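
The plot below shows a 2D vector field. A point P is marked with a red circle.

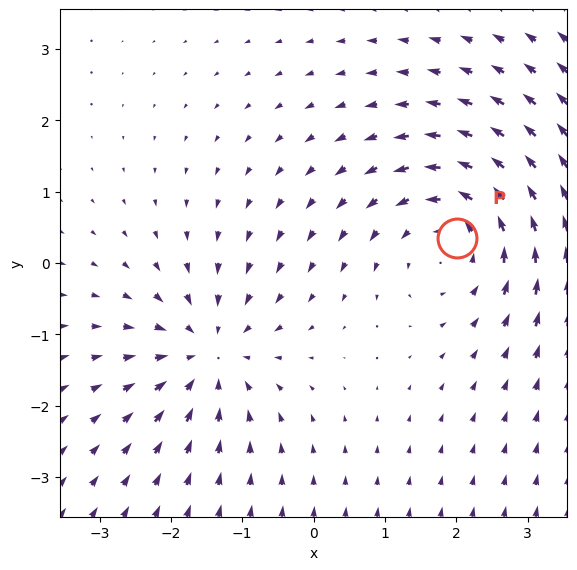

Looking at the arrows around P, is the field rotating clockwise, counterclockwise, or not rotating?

Near P at (2.0, 0.3) the arrows circulate counterclockwise. The curl (z-component) there is about +3; positive curl means counterclockwise rotation.

counterclockwise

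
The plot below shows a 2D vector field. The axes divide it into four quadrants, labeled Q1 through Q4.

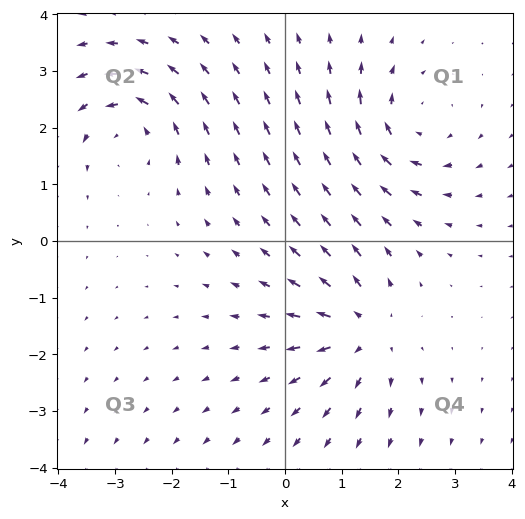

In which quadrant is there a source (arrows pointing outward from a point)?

The source sits at approximately (1.3, -1.6), which lies in quadrant Q4. The divergence there is about +4, positive as expected for a source.

Q4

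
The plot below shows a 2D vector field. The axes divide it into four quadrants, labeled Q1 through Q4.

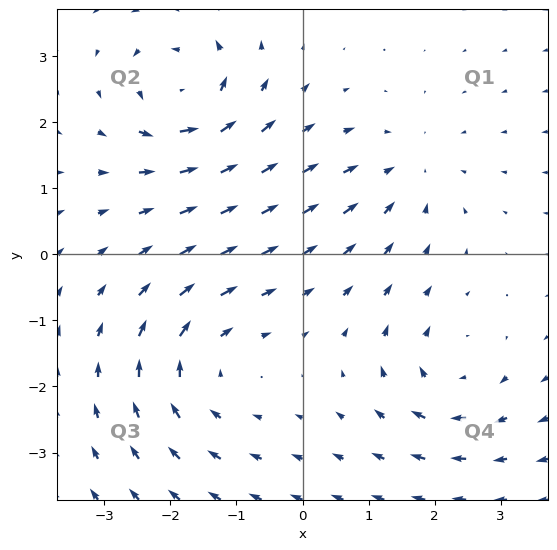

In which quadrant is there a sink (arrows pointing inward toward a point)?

Q1

The sink sits at approximately (1.6, 1.2), which lies in quadrant Q1. The divergence there is about -3, negative as expected for a sink.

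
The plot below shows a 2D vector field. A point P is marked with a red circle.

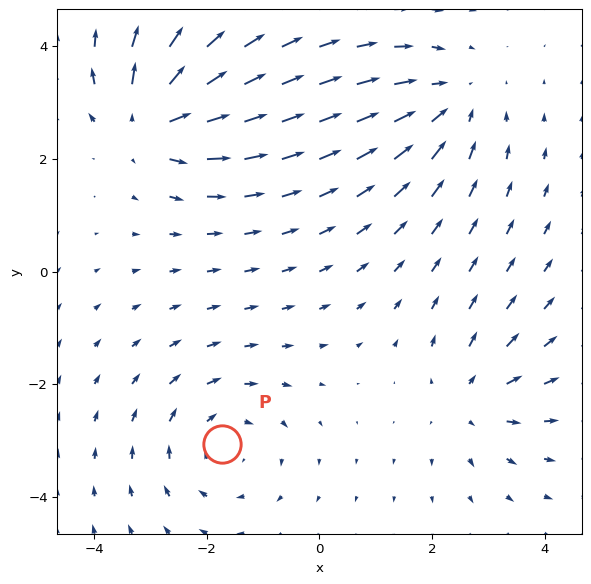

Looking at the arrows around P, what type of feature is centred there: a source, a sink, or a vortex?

At P (-1.7, -3.1) the arrows circulate clockwise. Divergence ≈0, curl about -3 — near-zero divergence with nonzero curl is a vortex.

vortex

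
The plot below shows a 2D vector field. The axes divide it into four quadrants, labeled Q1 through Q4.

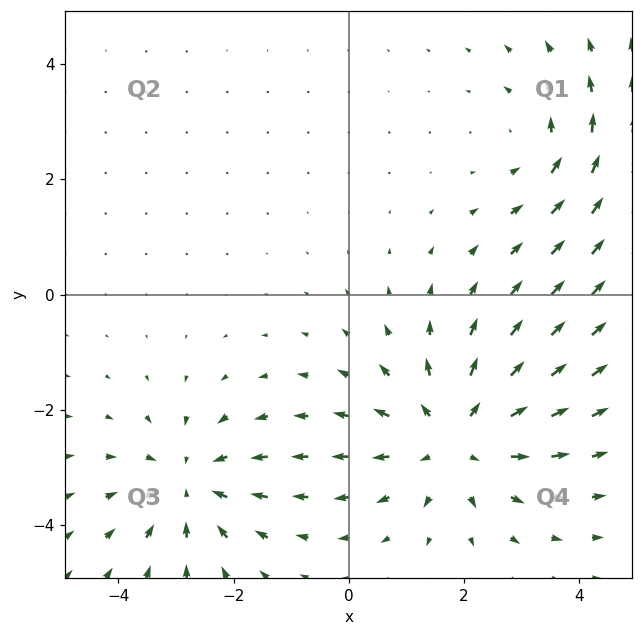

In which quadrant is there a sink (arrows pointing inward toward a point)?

The sink sits at approximately (-2.8, -3.3), which lies in quadrant Q3. The divergence there is about -3, negative as expected for a sink.

Q3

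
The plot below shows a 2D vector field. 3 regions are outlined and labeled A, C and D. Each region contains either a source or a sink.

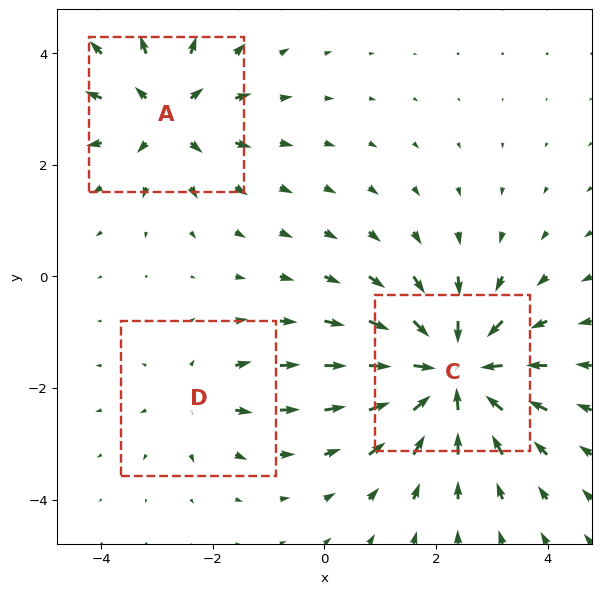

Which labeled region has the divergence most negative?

Divergence at each region's feature centre — A: about +4, C: about -6, D: about +2. Region C is most negative.

C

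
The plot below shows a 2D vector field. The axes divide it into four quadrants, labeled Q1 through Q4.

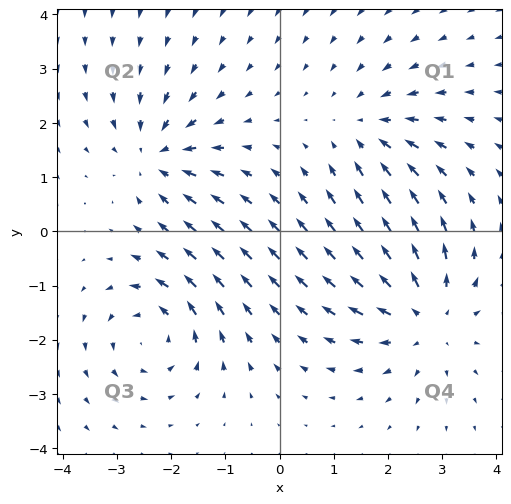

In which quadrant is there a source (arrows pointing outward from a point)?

The source sits at approximately (2.7, -1.6), which lies in quadrant Q4. The divergence there is about +4, positive as expected for a source.

Q4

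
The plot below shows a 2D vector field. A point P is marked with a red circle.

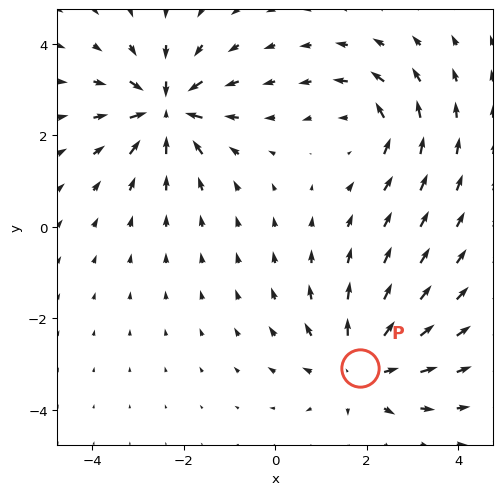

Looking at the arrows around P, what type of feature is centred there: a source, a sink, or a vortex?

At P (1.9, -3.1) the arrows spread outward. Divergence about +4, curl ≈0 — positive divergence with near-zero curl is a source.

source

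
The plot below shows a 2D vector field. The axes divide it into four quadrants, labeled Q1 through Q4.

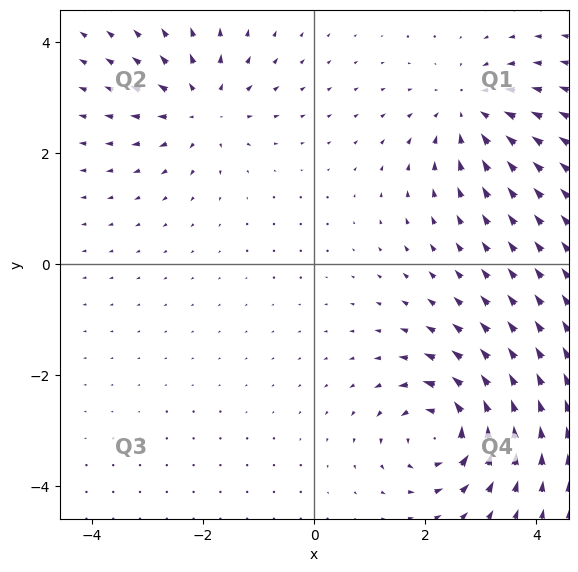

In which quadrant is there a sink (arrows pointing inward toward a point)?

Q1

The sink sits at approximately (2.8, 2.7), which lies in quadrant Q1. The divergence there is about -4, negative as expected for a sink.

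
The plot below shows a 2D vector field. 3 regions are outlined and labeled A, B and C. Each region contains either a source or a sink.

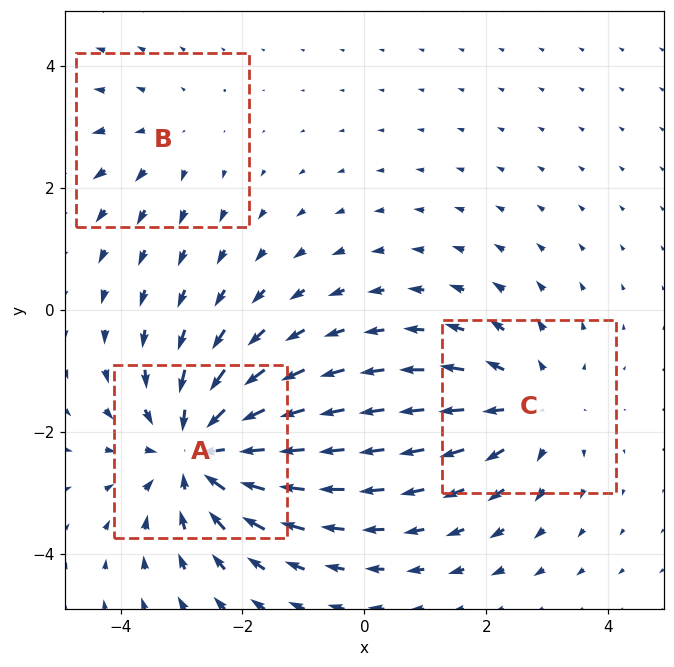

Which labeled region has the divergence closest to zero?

Divergence at each region's feature centre — A: about -4, B: about +2, C: about +3. Region B is closest to zero.

B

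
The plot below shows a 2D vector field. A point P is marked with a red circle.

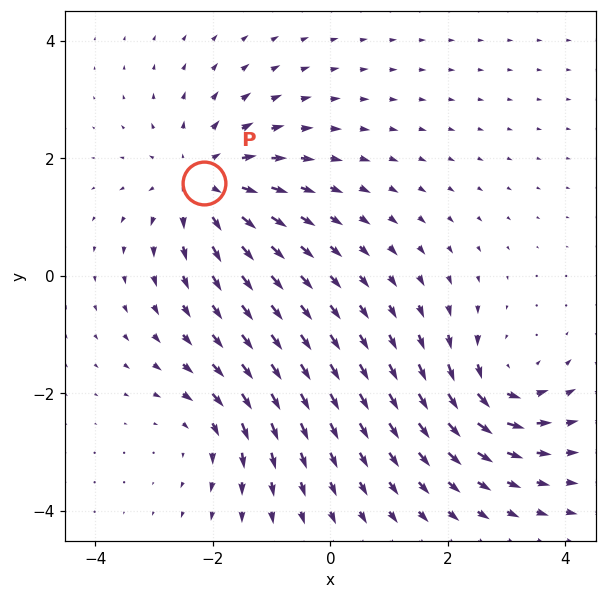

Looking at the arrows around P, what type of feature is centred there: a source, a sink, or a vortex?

At P (-2.2, 1.6) the arrows spread outward. Divergence about +4, curl ≈0 — positive divergence with near-zero curl is a source.

source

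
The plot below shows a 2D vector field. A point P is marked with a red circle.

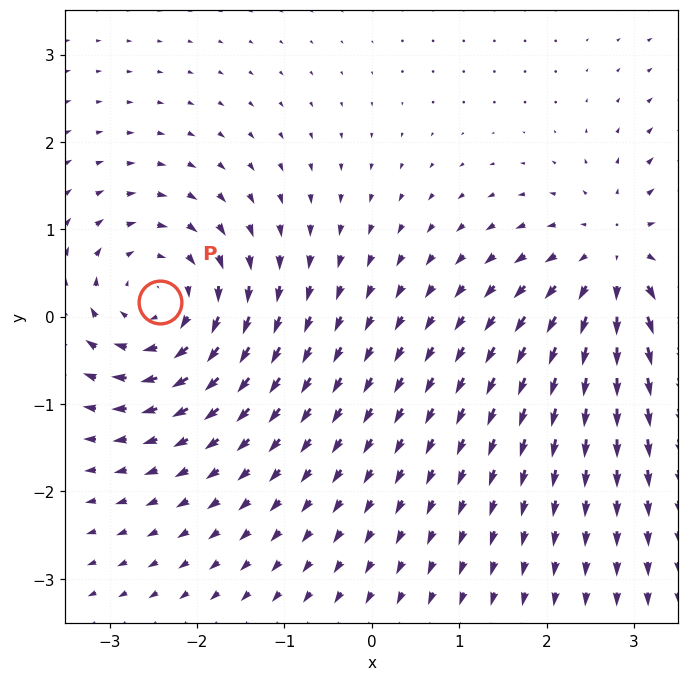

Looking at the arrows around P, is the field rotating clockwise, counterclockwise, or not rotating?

Near P at (-2.4, 0.2) the arrows circulate clockwise. The curl (z-component) there is about -5; negative curl means clockwise rotation.

clockwise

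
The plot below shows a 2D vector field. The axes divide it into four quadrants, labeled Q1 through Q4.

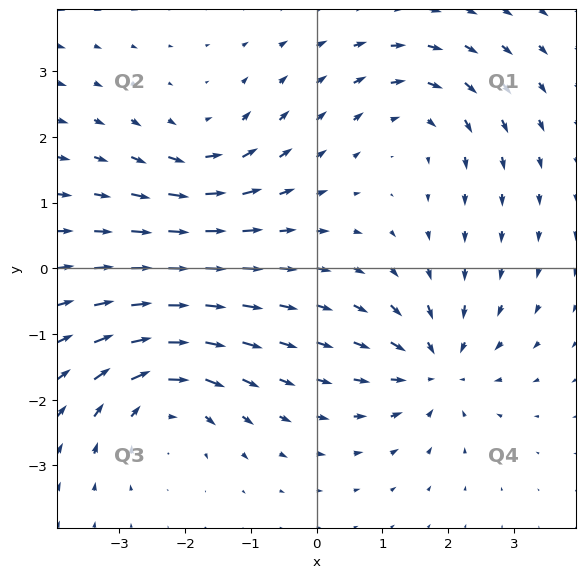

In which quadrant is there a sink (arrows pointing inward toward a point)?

The sink sits at approximately (1.8, -1.5), which lies in quadrant Q4. The divergence there is about -6, negative as expected for a sink.

Q4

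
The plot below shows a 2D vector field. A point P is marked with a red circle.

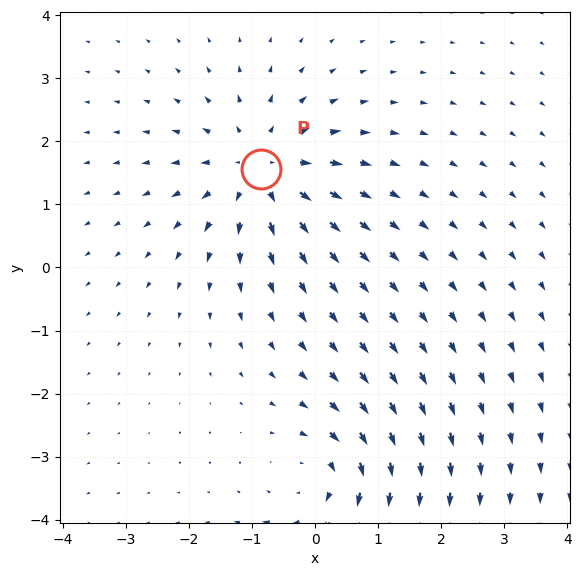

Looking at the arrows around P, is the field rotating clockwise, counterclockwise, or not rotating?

not rotating

Near P at (-0.9, 1.6) the arrows show no circulation. The curl there is ≈0.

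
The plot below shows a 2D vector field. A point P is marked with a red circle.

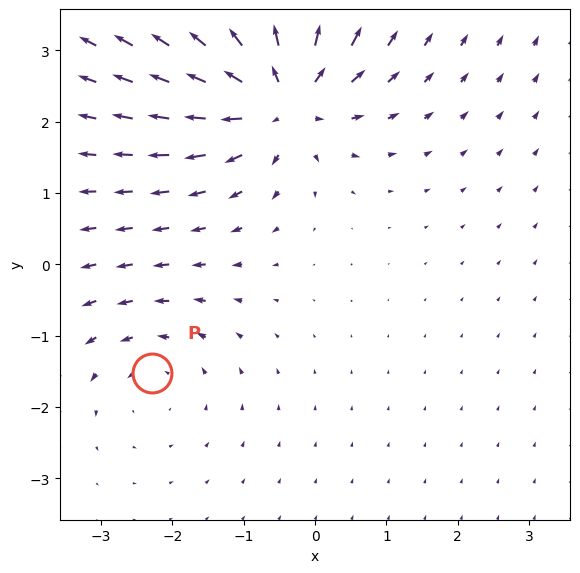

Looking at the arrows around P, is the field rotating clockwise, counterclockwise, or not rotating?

Near P at (-2.3, -1.5) the arrows circulate counterclockwise. The curl (z-component) there is about +2; positive curl means counterclockwise rotation.

counterclockwise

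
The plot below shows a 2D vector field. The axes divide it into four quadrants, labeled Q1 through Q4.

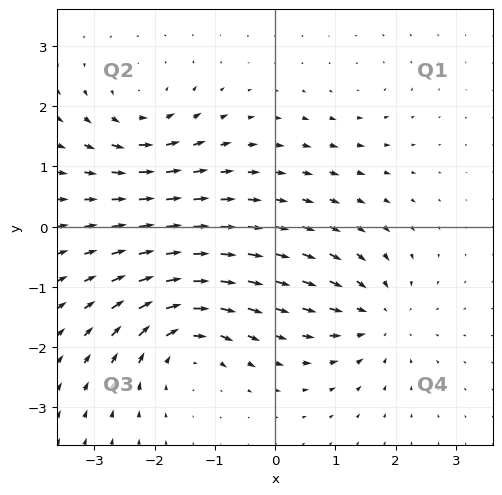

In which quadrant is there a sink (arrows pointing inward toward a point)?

The sink sits at approximately (1.7, -1.5), which lies in quadrant Q4. The divergence there is about -5, negative as expected for a sink.

Q4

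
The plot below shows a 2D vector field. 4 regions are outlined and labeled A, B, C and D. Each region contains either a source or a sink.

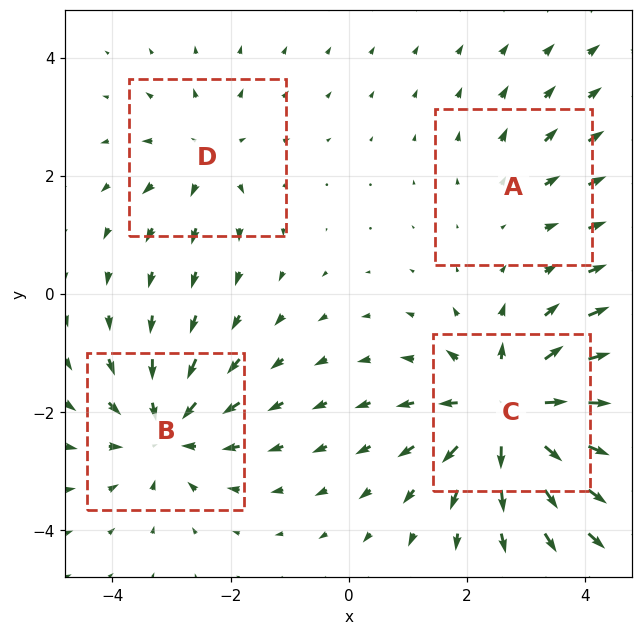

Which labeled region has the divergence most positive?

C

Divergence at each region's feature centre — A: about +2, B: about -5, C: about +8, D: about +4. Region C is most positive.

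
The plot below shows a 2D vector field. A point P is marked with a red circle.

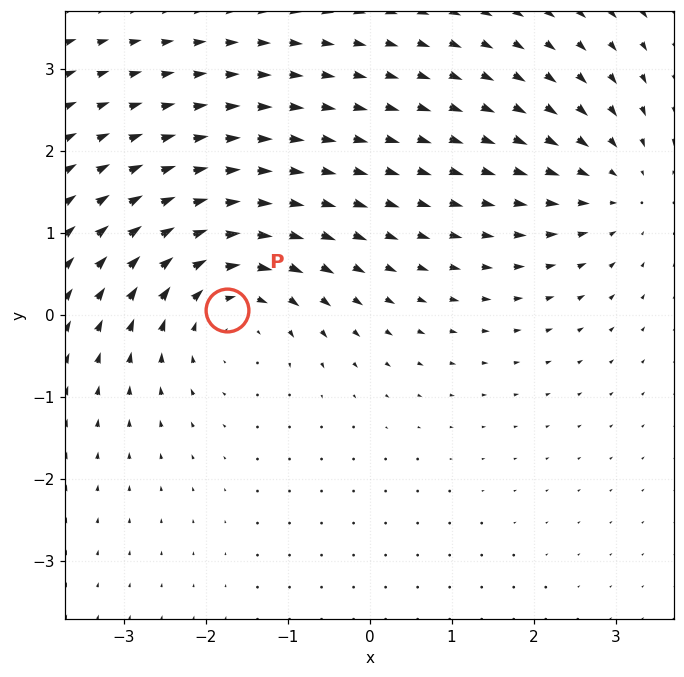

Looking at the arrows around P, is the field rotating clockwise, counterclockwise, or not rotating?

clockwise

Near P at (-1.7, 0.1) the arrows circulate clockwise. The curl (z-component) there is about -4; negative curl means clockwise rotation.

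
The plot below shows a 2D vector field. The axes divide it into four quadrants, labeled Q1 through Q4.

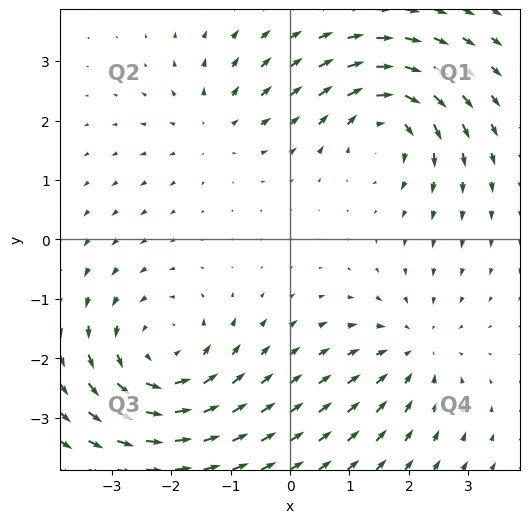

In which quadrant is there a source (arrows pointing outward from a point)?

Q2

The source sits at approximately (-1.3, 1.9), which lies in quadrant Q2. The divergence there is about +3, positive as expected for a source.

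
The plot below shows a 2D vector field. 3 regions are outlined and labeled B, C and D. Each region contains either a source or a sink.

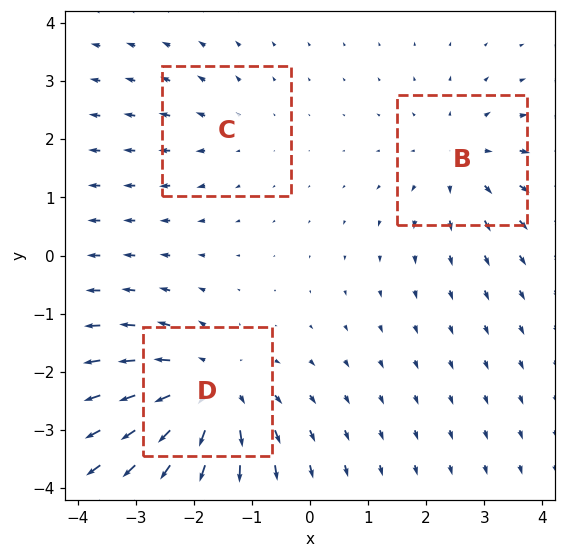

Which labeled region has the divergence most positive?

D

Divergence at each region's feature centre — B: about +3, C: about +2, D: about +5. Region D is most positive.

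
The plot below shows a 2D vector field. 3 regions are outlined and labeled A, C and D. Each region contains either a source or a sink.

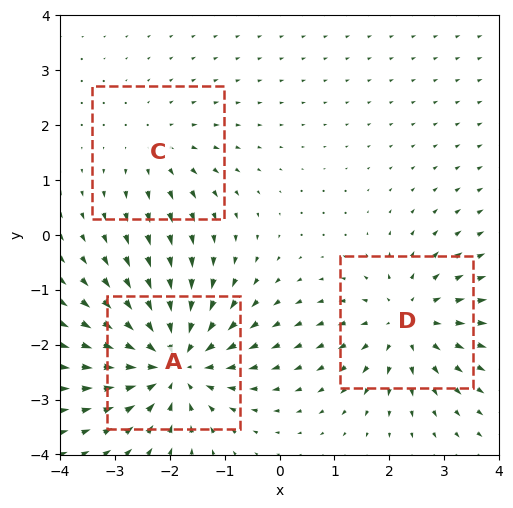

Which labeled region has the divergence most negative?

A

Divergence at each region's feature centre — A: about -5, C: about +2, D: about +3. Region A is most negative.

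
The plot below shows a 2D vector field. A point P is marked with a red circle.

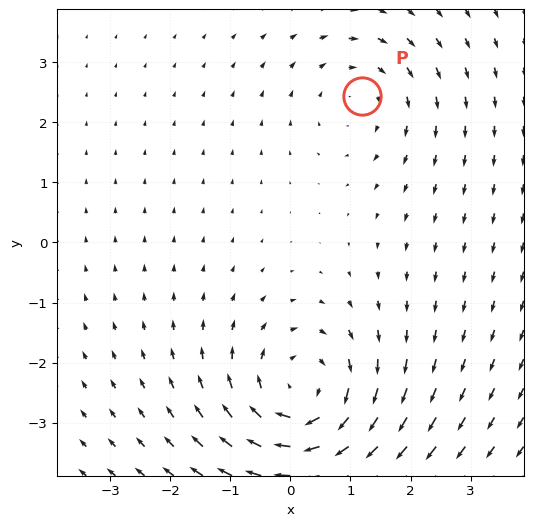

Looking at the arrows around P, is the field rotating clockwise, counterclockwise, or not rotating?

Near P at (1.2, 2.4) the arrows circulate clockwise. The curl (z-component) there is about -2; negative curl means clockwise rotation.

clockwise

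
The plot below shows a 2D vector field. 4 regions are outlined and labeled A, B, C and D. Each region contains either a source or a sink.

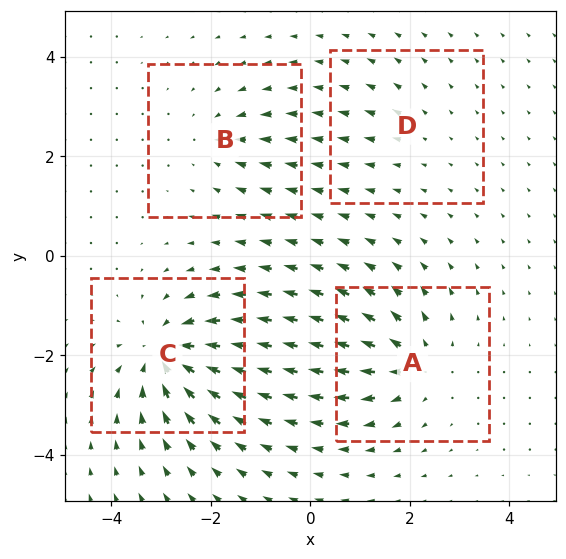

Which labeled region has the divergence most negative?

C

Divergence at each region's feature centre — A: about +5, B: about -3, C: about -7, D: about +2. Region C is most negative.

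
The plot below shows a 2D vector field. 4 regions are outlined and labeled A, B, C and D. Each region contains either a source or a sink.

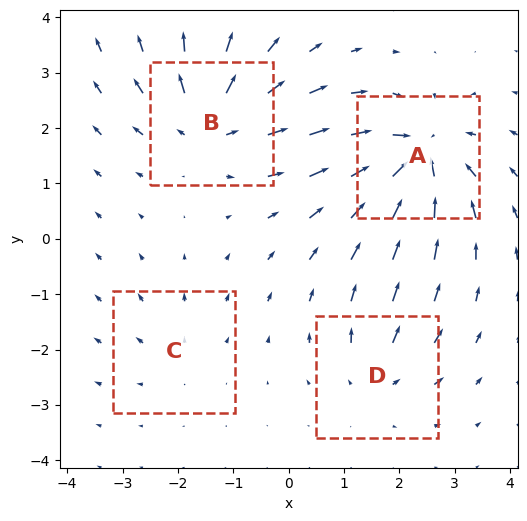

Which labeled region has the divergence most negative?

A

Divergence at each region's feature centre — A: about -8, B: about +7, C: about +2, D: about +4. Region A is most negative.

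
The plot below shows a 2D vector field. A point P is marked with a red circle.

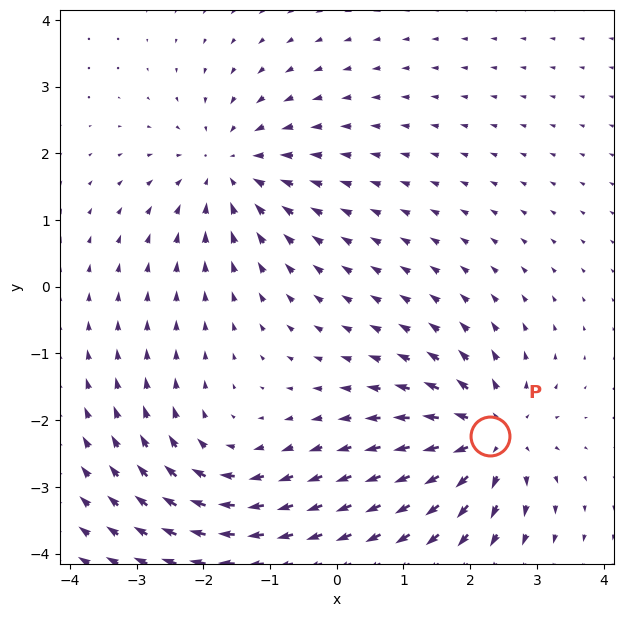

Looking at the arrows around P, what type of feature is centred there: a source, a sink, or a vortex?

source

At P (2.3, -2.2) the arrows spread outward. Divergence about +4, curl ≈0 — positive divergence with near-zero curl is a source.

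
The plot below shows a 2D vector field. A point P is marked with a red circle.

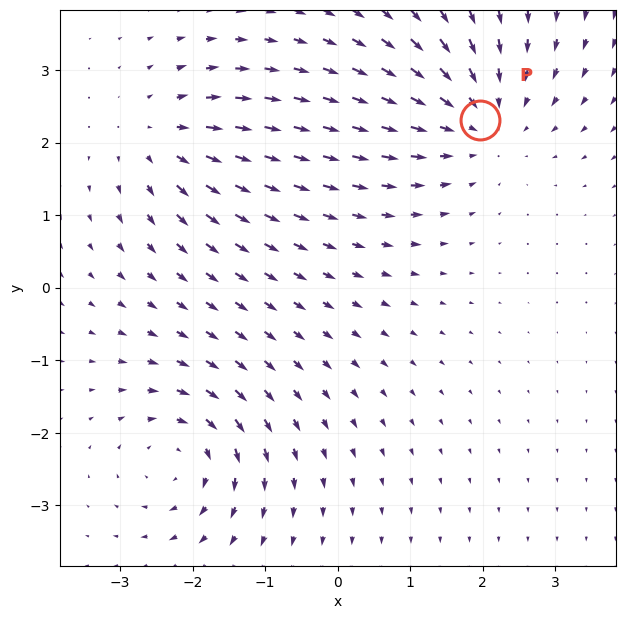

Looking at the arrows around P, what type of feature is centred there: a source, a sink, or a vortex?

sink

At P (2.0, 2.3) the arrows converge inward. Divergence about -4, curl ≈0 — negative divergence with near-zero curl is a sink.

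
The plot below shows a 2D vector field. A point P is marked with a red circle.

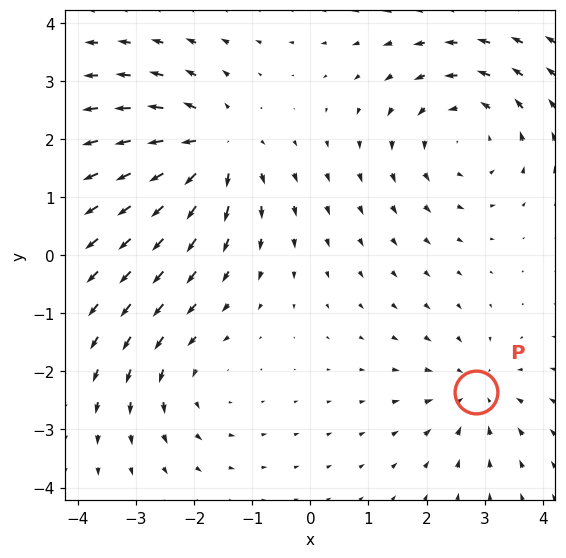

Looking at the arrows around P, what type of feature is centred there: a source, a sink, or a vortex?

sink

At P (2.8, -2.4) the arrows converge inward. Divergence about -3, curl ≈0 — negative divergence with near-zero curl is a sink.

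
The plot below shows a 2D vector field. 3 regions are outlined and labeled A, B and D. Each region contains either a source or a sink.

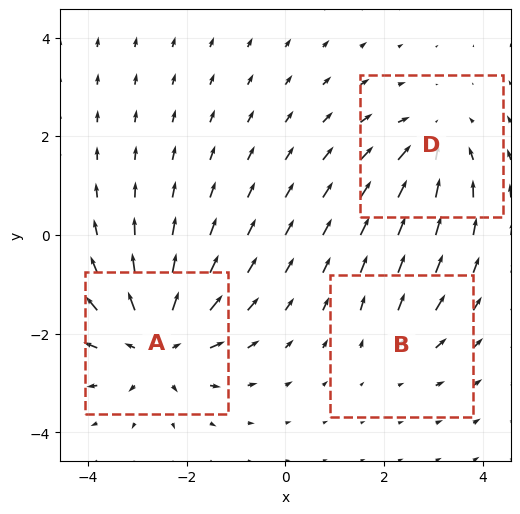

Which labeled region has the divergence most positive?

A

Divergence at each region's feature centre — A: about +4, B: about +2, D: about -3. Region A is most positive.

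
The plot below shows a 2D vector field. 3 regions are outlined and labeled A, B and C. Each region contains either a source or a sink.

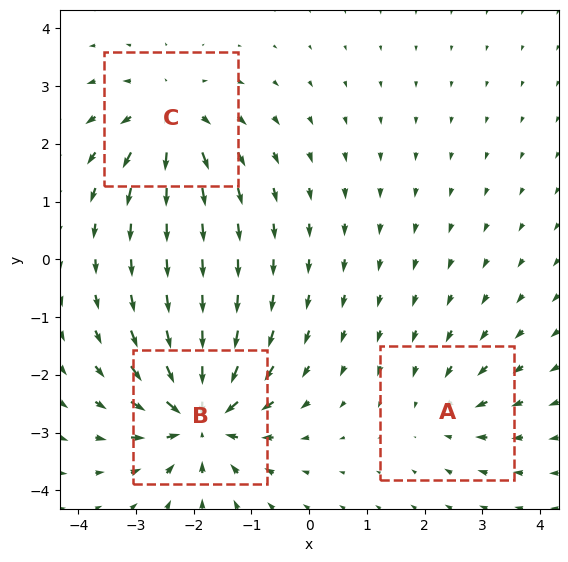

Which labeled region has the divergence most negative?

B

Divergence at each region's feature centre — A: about -2, B: about -6, C: about +4. Region B is most negative.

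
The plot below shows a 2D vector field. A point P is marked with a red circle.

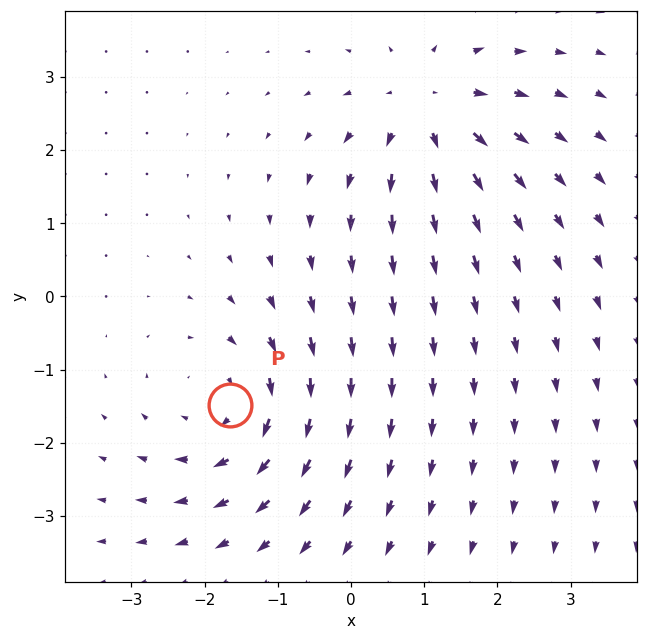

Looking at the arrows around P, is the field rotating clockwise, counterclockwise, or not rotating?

clockwise

Near P at (-1.7, -1.5) the arrows circulate clockwise. The curl (z-component) there is about -4; negative curl means clockwise rotation.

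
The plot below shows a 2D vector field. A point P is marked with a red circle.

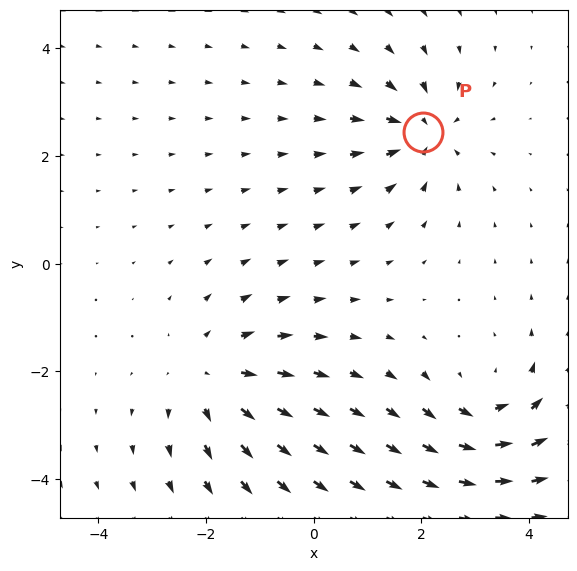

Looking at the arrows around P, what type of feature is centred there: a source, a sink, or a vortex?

At P (2.0, 2.4) the arrows converge inward. Divergence about -5, curl ≈0 — negative divergence with near-zero curl is a sink.

sink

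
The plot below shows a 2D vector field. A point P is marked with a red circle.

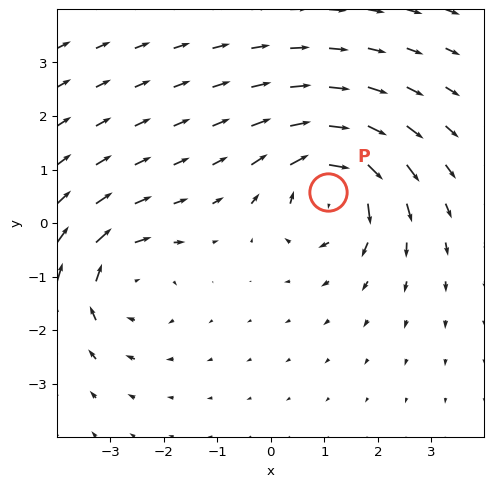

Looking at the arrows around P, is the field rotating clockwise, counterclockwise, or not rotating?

clockwise

Near P at (1.1, 0.6) the arrows circulate clockwise. The curl (z-component) there is about -6; negative curl means clockwise rotation.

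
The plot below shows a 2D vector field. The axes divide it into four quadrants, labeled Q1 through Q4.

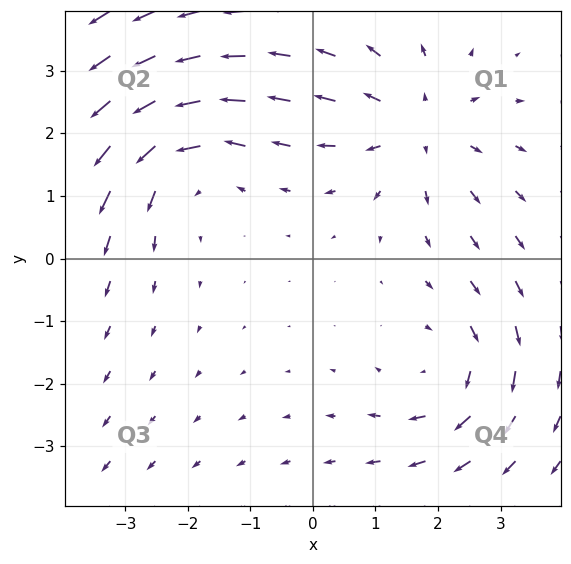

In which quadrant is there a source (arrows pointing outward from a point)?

Q1

The source sits at approximately (1.7, 2.1), which lies in quadrant Q1. The divergence there is about +3, positive as expected for a source.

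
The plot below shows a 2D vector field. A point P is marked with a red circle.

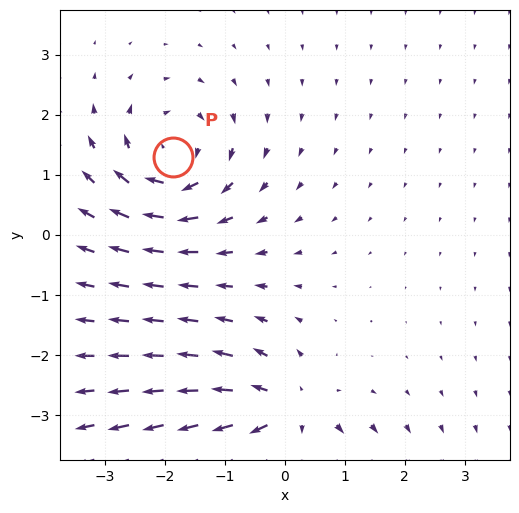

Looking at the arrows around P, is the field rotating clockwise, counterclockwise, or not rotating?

clockwise

Near P at (-1.9, 1.3) the arrows circulate clockwise. The curl (z-component) there is about -4; negative curl means clockwise rotation.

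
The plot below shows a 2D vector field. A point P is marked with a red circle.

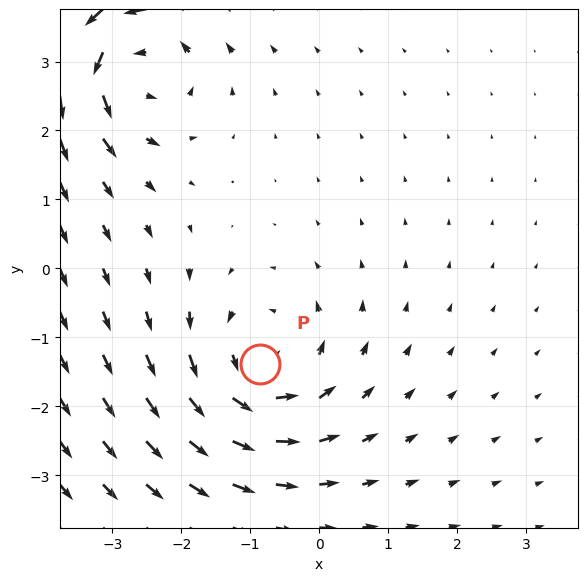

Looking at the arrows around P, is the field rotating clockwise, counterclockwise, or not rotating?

Near P at (-0.9, -1.4) the arrows circulate counterclockwise. The curl (z-component) there is about +5; positive curl means counterclockwise rotation.

counterclockwise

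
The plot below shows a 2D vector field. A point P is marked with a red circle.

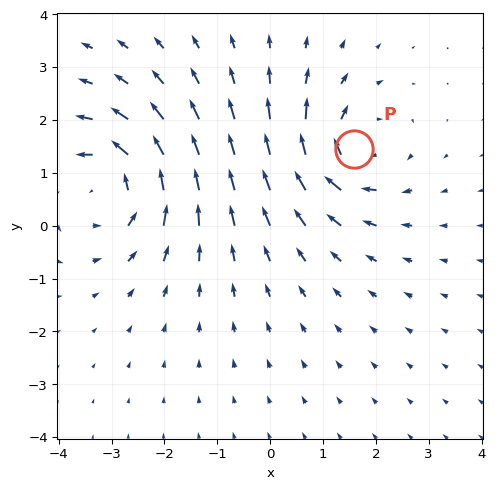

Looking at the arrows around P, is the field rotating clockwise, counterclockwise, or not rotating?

clockwise

Near P at (1.6, 1.4) the arrows circulate clockwise. The curl (z-component) there is about -5; negative curl means clockwise rotation.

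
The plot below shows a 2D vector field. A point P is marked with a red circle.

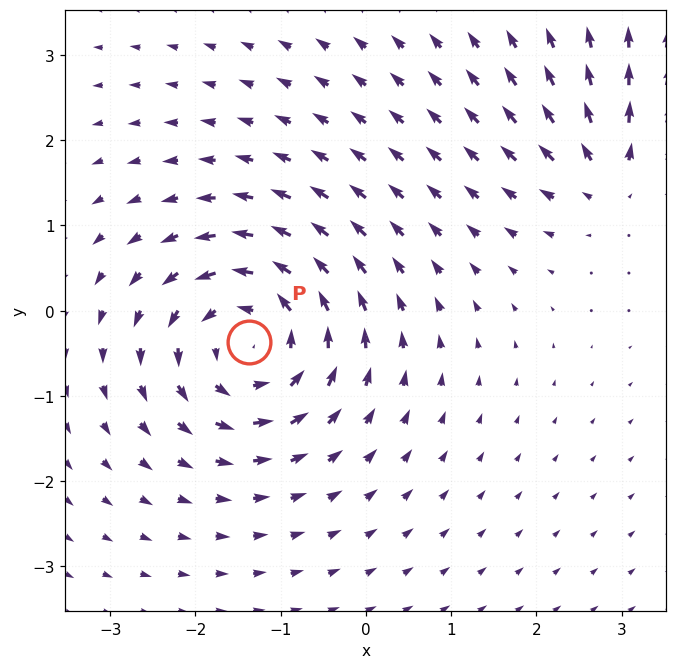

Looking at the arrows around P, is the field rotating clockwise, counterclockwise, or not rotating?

counterclockwise

Near P at (-1.4, -0.4) the arrows circulate counterclockwise. The curl (z-component) there is about +5; positive curl means counterclockwise rotation.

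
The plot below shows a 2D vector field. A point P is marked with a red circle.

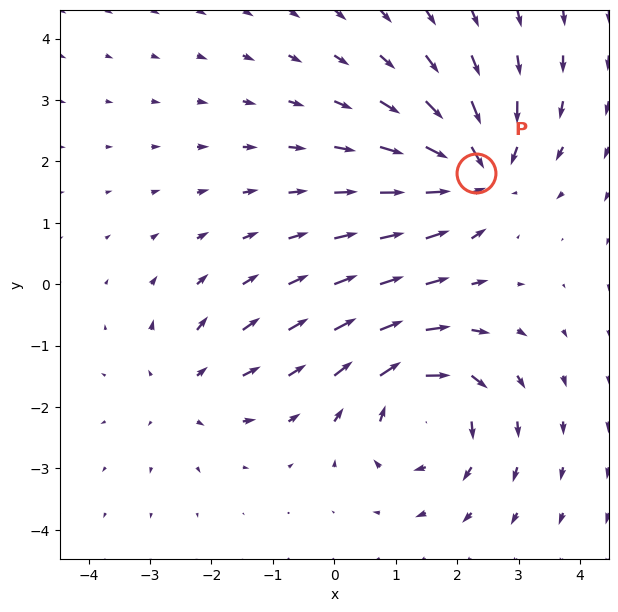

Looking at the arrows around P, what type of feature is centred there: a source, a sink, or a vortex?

sink

At P (2.3, 1.8) the arrows converge inward. Divergence about -6, curl ≈0 — negative divergence with near-zero curl is a sink.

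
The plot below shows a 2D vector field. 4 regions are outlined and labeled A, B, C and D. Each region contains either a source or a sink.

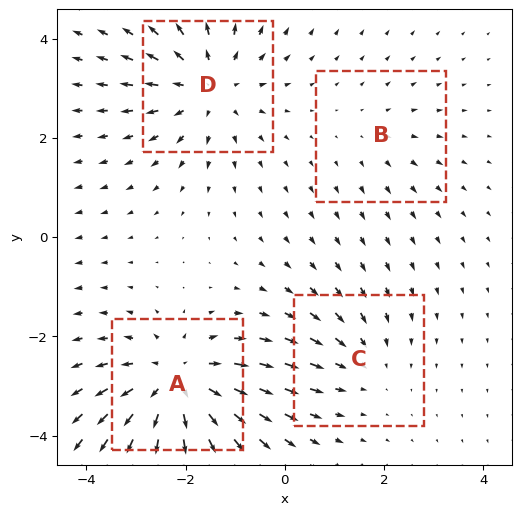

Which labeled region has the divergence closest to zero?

Divergence at each region's feature centre — A: about +6, B: about +2, C: about -3, D: about +5. Region B is closest to zero.

B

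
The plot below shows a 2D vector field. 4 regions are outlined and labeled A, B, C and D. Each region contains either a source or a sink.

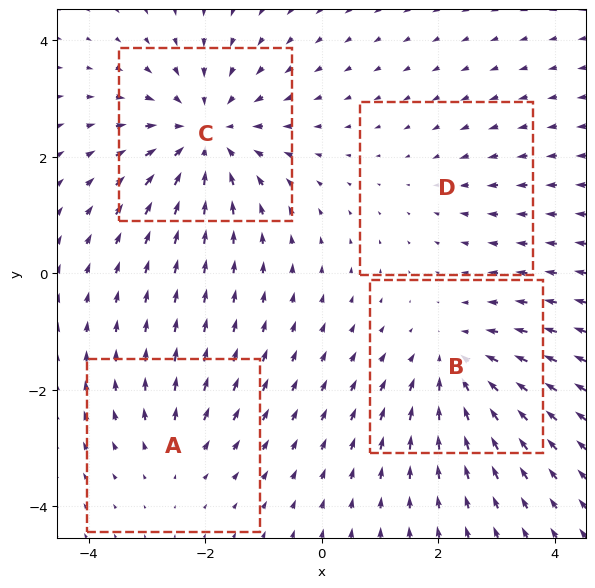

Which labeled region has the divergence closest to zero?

Divergence at each region's feature centre — A: about +3, B: about -5, C: about -6, D: about -2. Region D is closest to zero.

D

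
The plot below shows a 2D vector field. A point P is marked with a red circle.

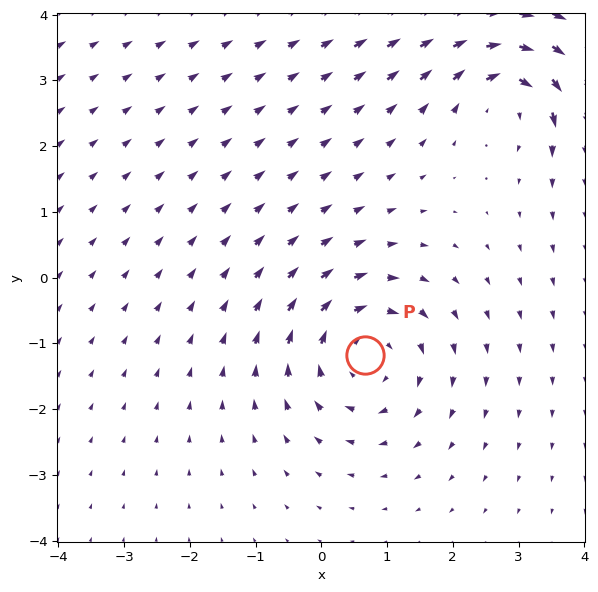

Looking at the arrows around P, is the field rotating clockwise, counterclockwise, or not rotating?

clockwise

Near P at (0.7, -1.2) the arrows circulate clockwise. The curl (z-component) there is about -4; negative curl means clockwise rotation.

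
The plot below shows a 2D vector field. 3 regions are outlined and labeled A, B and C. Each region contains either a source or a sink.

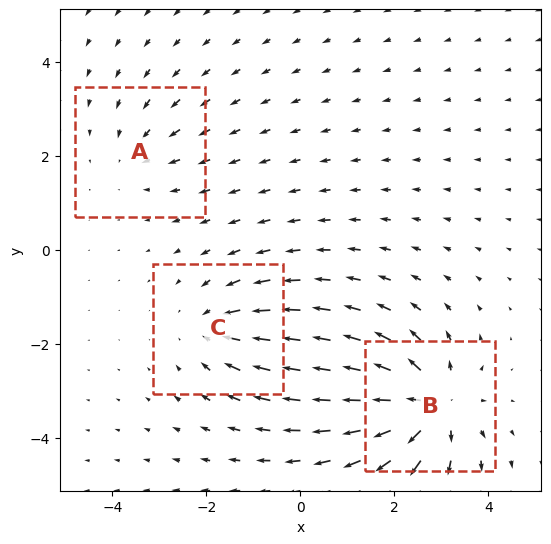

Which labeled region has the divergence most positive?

B

Divergence at each region's feature centre — A: about -2, B: about +5, C: about -3. Region B is most positive.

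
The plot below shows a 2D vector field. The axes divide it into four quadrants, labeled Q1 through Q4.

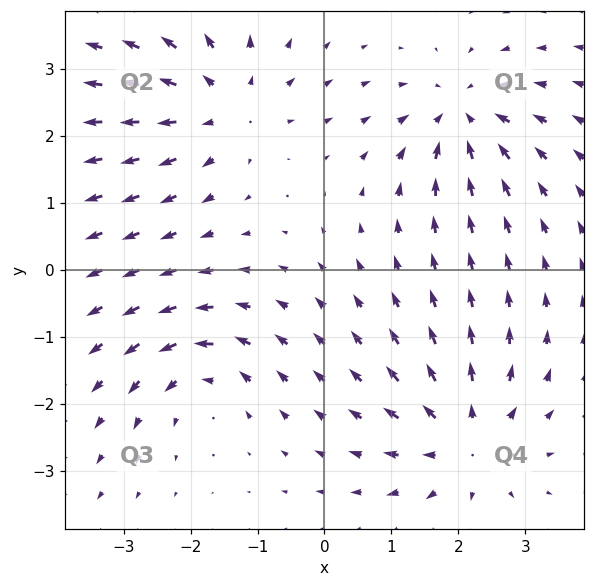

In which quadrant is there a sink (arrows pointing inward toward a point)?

Q1

The sink sits at approximately (2.1, 2.3), which lies in quadrant Q1. The divergence there is about -5, negative as expected for a sink.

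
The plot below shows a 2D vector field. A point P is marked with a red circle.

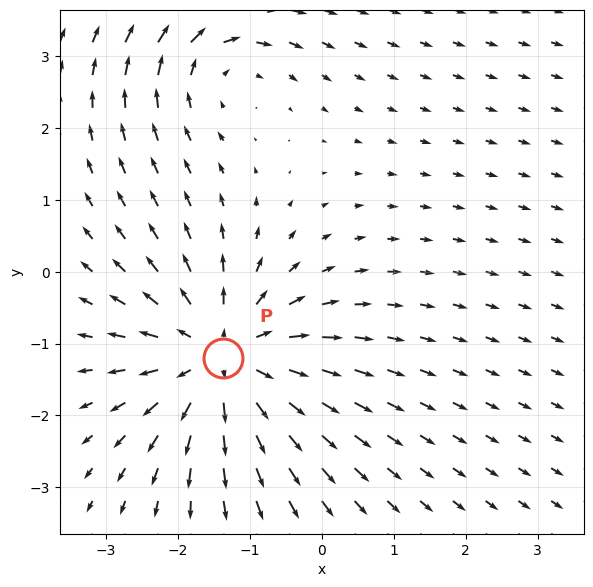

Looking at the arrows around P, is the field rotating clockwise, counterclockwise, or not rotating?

not rotating

Near P at (-1.4, -1.2) the arrows show no circulation. The curl there is ≈0.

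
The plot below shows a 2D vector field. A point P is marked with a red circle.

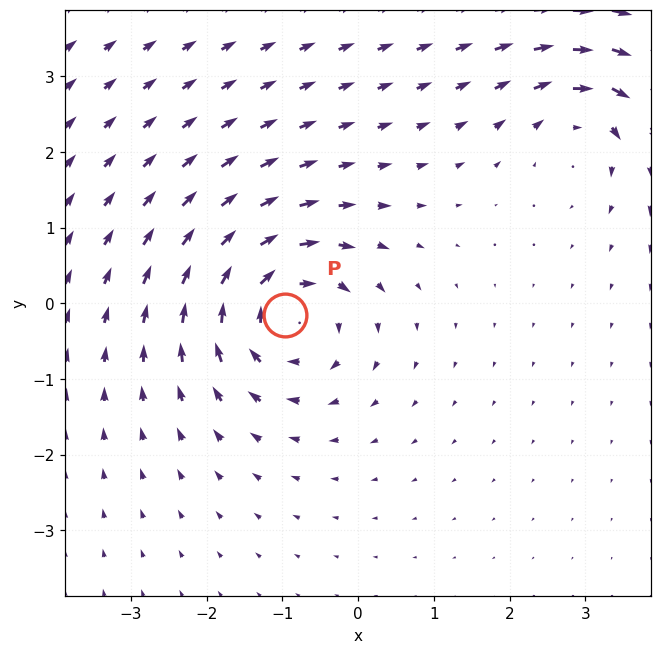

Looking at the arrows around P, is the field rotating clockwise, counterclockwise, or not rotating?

Near P at (-1.0, -0.2) the arrows circulate clockwise. The curl (z-component) there is about -4; negative curl means clockwise rotation.

clockwise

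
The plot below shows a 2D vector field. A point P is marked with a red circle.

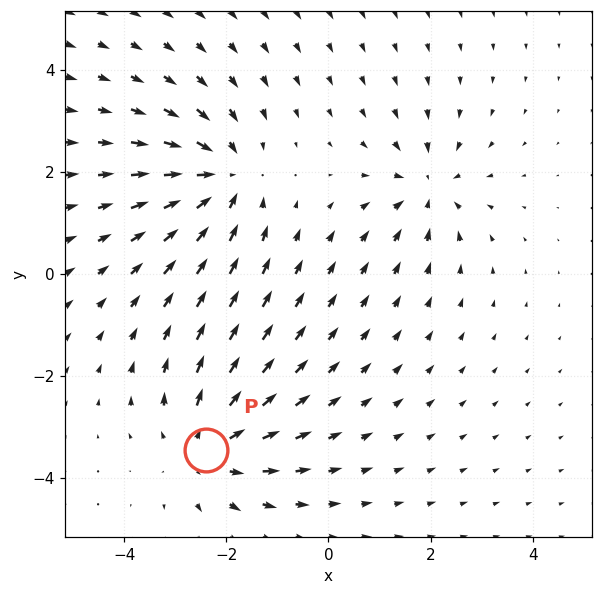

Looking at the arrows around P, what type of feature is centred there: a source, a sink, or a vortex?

source

At P (-2.4, -3.4) the arrows spread outward. Divergence about +4, curl ≈0 — positive divergence with near-zero curl is a source.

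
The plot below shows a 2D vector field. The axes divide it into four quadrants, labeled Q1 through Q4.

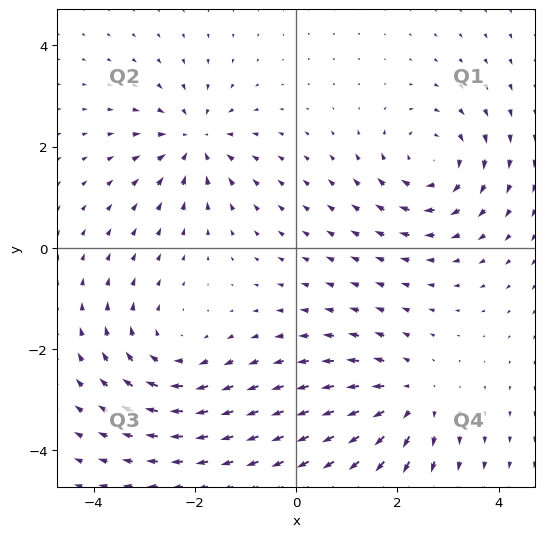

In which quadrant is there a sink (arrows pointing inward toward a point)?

The sink sits at approximately (-2.0, 2.1), which lies in quadrant Q2. The divergence there is about -4, negative as expected for a sink.

Q2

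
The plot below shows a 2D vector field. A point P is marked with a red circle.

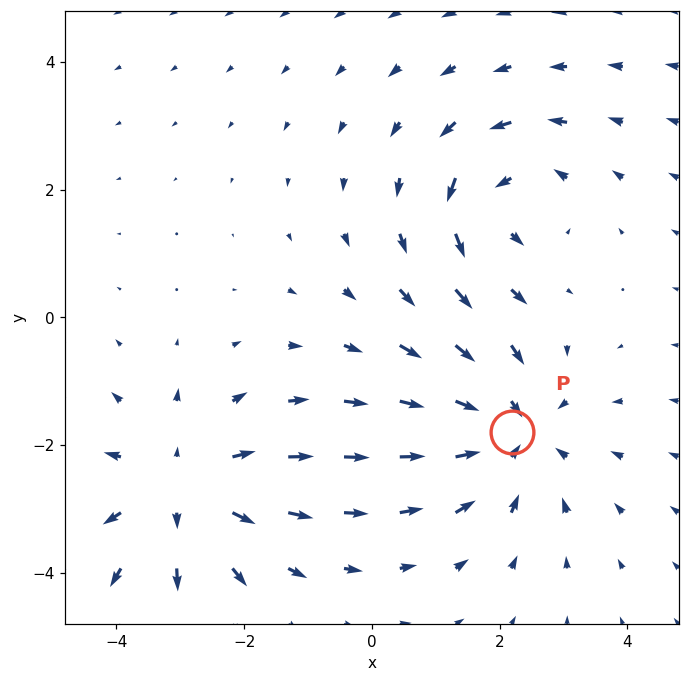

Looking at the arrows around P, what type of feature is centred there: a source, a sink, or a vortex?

At P (2.2, -1.8) the arrows converge inward. Divergence about -3, curl ≈0 — negative divergence with near-zero curl is a sink.

sink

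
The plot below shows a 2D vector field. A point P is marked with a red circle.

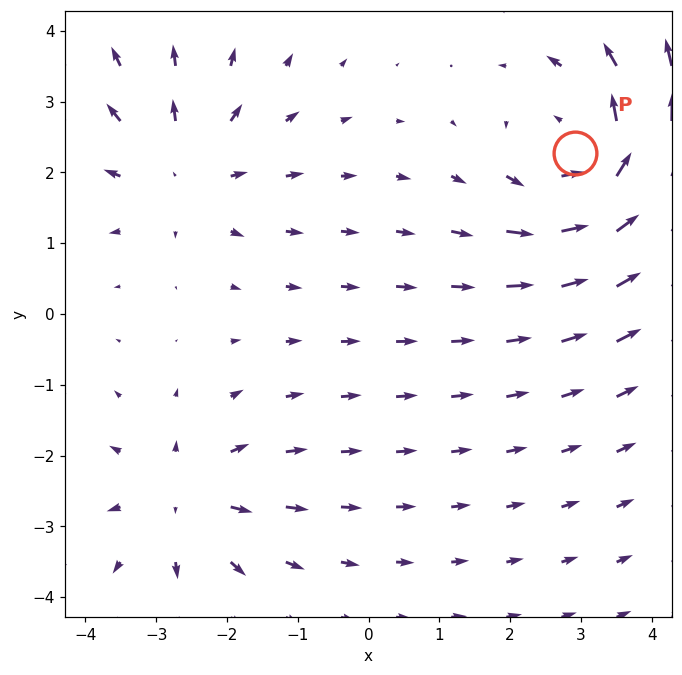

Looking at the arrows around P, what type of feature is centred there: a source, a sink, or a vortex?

vortex

At P (2.9, 2.3) the arrows circulate counterclockwise. Divergence ≈0, curl about +4 — near-zero divergence with nonzero curl is a vortex.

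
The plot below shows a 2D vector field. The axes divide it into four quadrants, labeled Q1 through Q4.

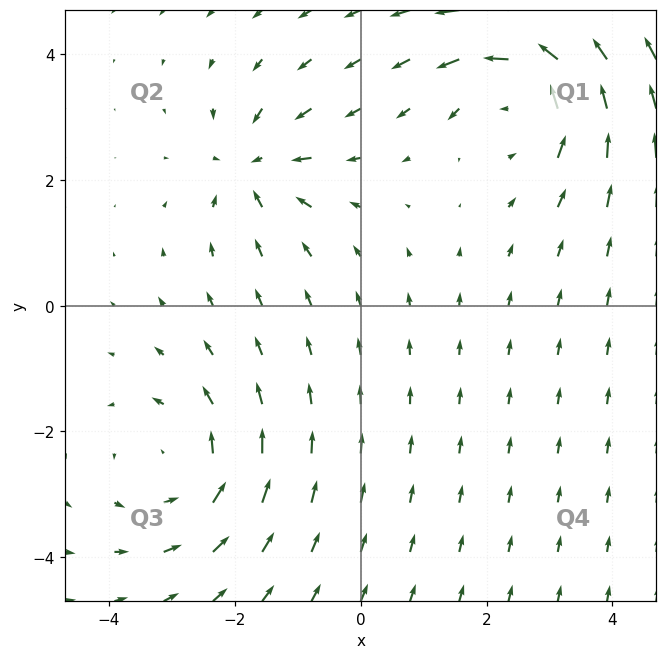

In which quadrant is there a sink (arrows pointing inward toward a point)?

The sink sits at approximately (-1.7, 2.2), which lies in quadrant Q2. The divergence there is about -4, negative as expected for a sink.

Q2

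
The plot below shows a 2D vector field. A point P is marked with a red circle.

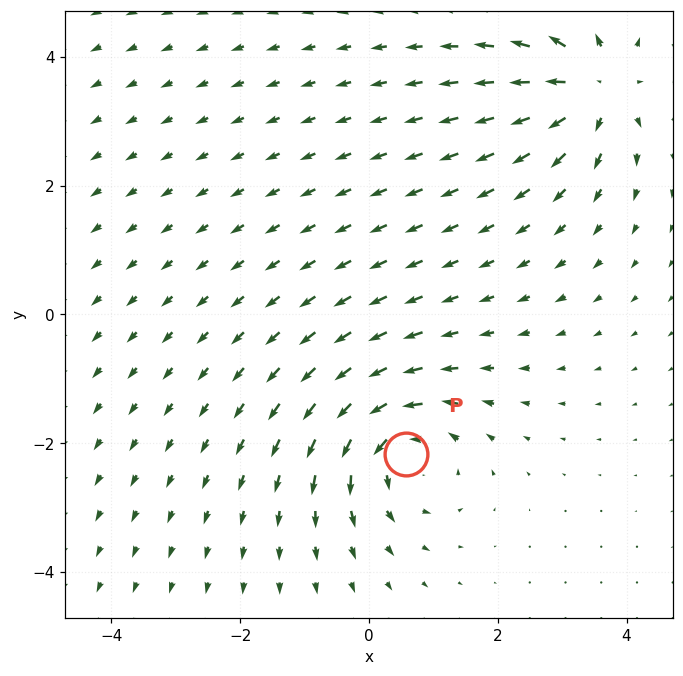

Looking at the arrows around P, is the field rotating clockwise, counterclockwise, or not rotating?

counterclockwise

Near P at (0.6, -2.2) the arrows circulate counterclockwise. The curl (z-component) there is about +5; positive curl means counterclockwise rotation.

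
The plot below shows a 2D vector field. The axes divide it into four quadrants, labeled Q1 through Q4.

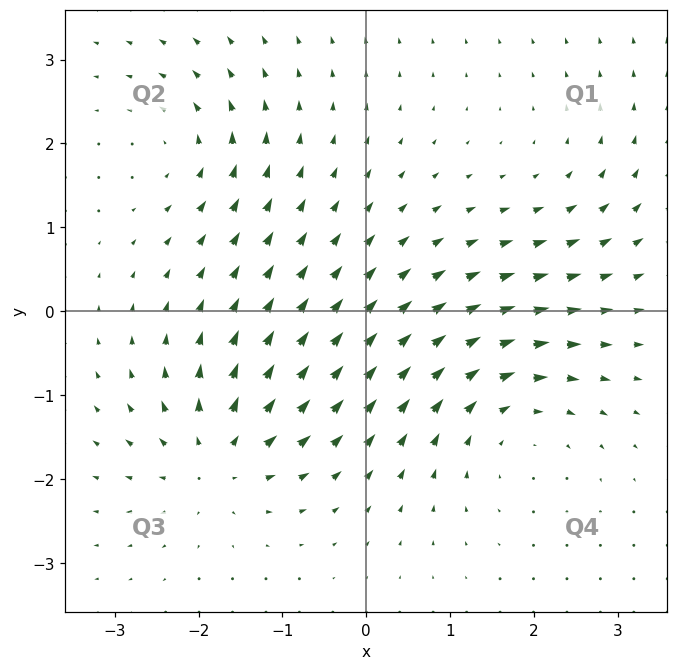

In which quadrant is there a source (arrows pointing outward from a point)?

Q3

The source sits at approximately (-1.8, -1.7), which lies in quadrant Q3. The divergence there is about +5, positive as expected for a source.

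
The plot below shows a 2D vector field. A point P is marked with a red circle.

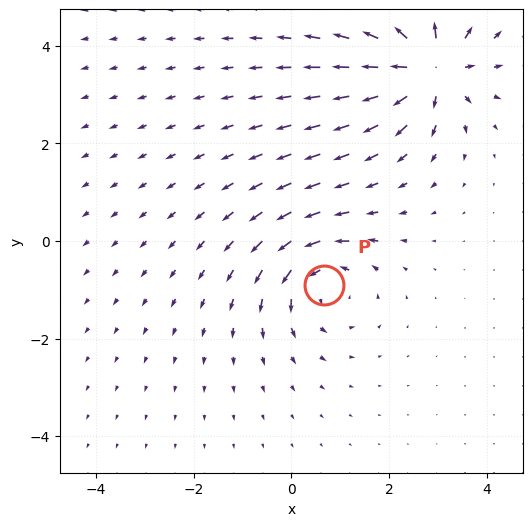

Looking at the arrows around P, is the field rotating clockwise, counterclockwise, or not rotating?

counterclockwise

Near P at (0.7, -0.9) the arrows circulate counterclockwise. The curl (z-component) there is about +4; positive curl means counterclockwise rotation.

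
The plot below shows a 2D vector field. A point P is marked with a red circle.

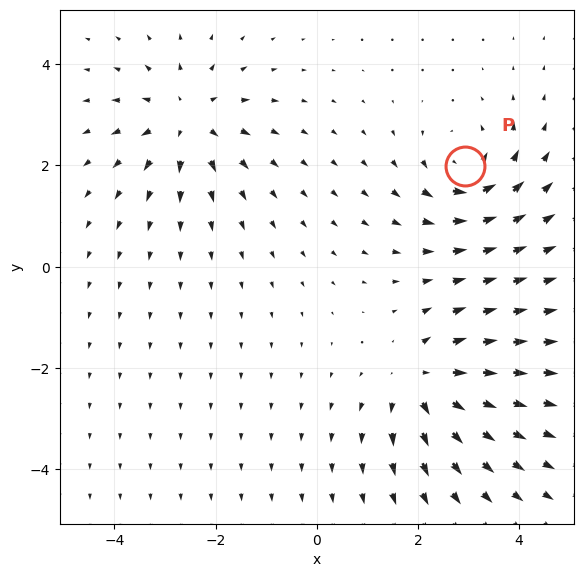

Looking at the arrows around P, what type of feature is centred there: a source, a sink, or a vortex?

vortex

At P (2.9, 2.0) the arrows circulate counterclockwise. Divergence ≈0, curl about +3 — near-zero divergence with nonzero curl is a vortex.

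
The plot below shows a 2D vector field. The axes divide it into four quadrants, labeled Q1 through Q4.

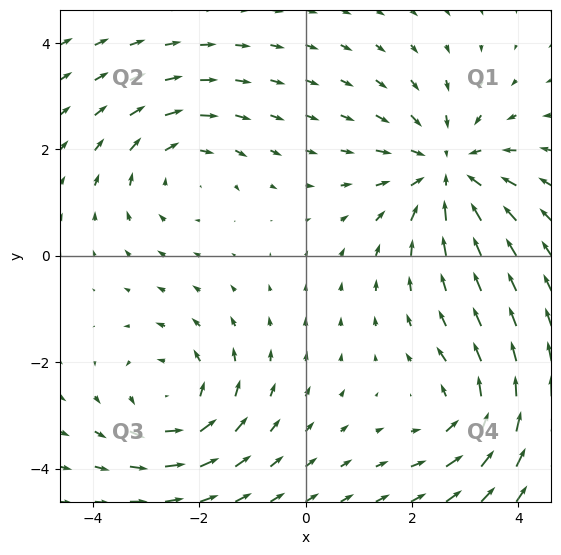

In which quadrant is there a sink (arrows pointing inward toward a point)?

The sink sits at approximately (2.7, 1.6), which lies in quadrant Q1. The divergence there is about -4, negative as expected for a sink.

Q1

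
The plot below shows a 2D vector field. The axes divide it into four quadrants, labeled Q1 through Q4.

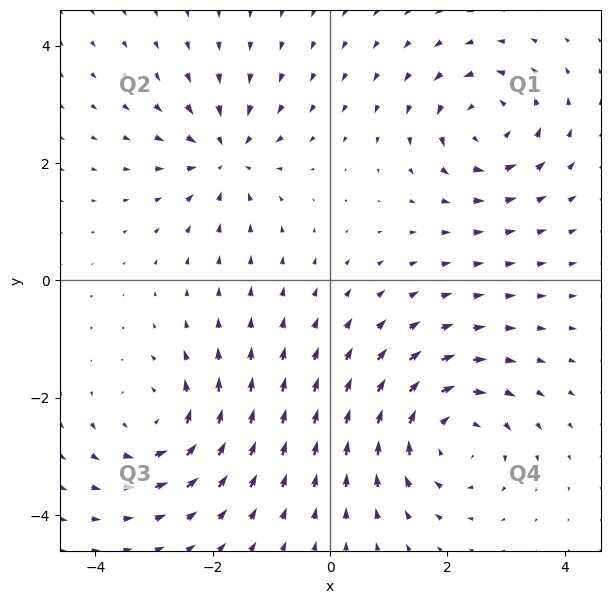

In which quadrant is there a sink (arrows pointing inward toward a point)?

The sink sits at approximately (-1.8, 2.1), which lies in quadrant Q2. The divergence there is about -5, negative as expected for a sink.

Q2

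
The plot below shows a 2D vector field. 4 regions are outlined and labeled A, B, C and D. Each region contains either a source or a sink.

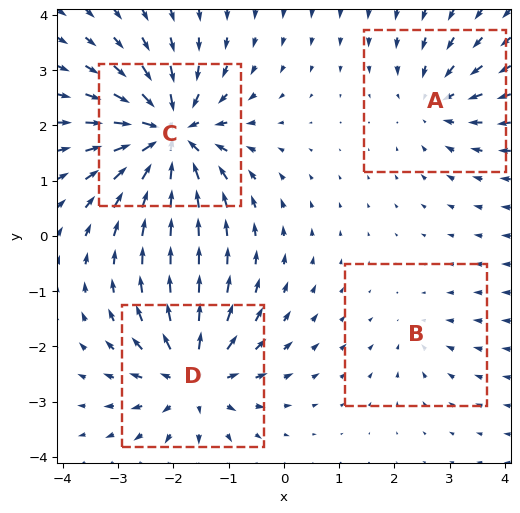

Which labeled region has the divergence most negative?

C

Divergence at each region's feature centre — A: about -4, B: about -2, C: about -8, D: about +6. Region C is most negative.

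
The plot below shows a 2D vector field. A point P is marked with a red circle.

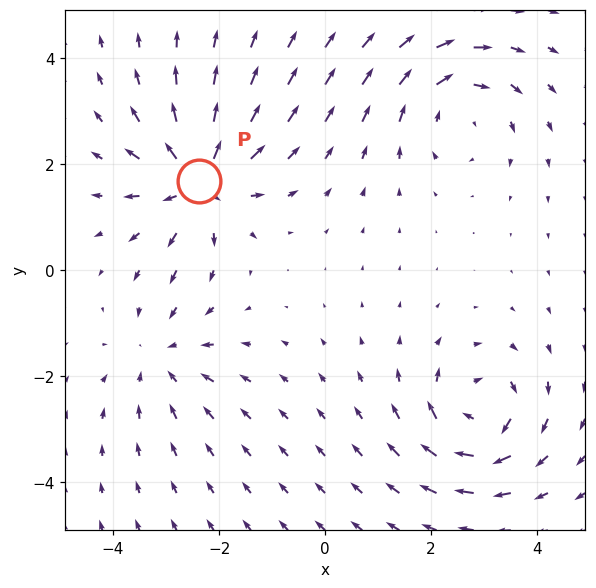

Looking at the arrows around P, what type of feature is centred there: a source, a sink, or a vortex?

source

At P (-2.4, 1.7) the arrows spread outward. Divergence about +5, curl ≈0 — positive divergence with near-zero curl is a source.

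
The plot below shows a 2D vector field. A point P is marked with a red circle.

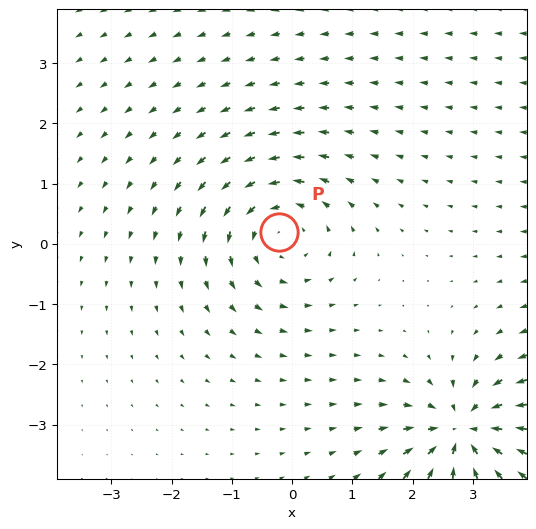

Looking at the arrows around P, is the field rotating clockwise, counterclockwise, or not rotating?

counterclockwise

Near P at (-0.2, 0.2) the arrows circulate counterclockwise. The curl (z-component) there is about +4; positive curl means counterclockwise rotation.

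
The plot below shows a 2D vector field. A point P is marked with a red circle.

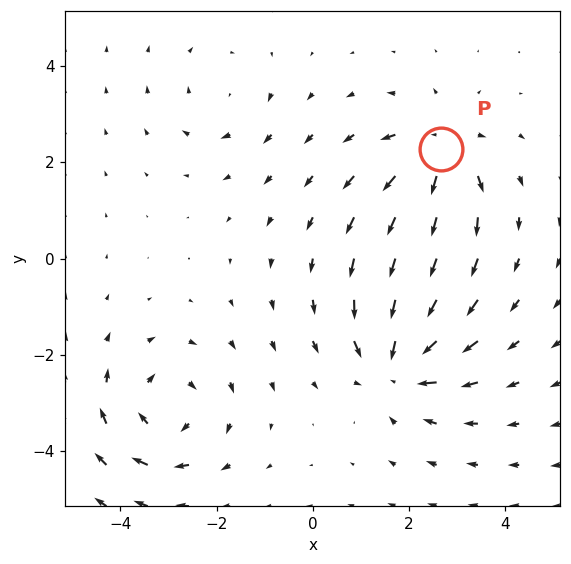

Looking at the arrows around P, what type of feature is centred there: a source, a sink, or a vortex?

source

At P (2.7, 2.3) the arrows spread outward. Divergence about +5, curl ≈0 — positive divergence with near-zero curl is a source.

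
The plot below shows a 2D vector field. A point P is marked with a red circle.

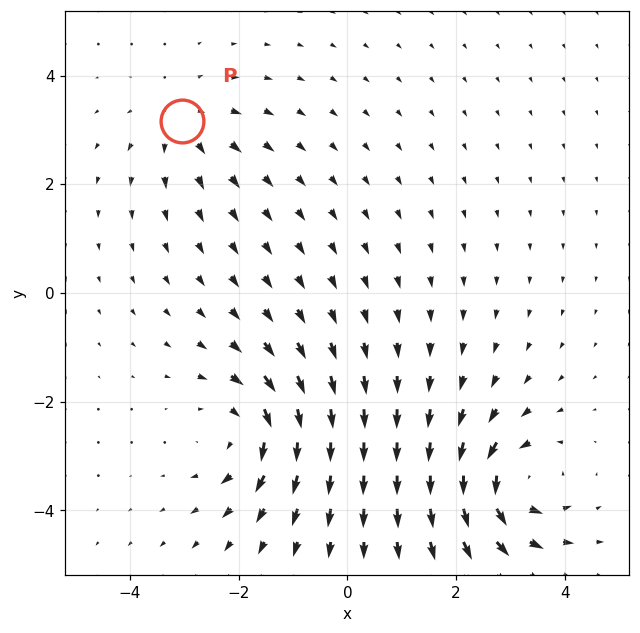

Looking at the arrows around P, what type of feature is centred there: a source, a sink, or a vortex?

source

At P (-3.0, 3.2) the arrows spread outward. Divergence about +3, curl ≈0 — positive divergence with near-zero curl is a source.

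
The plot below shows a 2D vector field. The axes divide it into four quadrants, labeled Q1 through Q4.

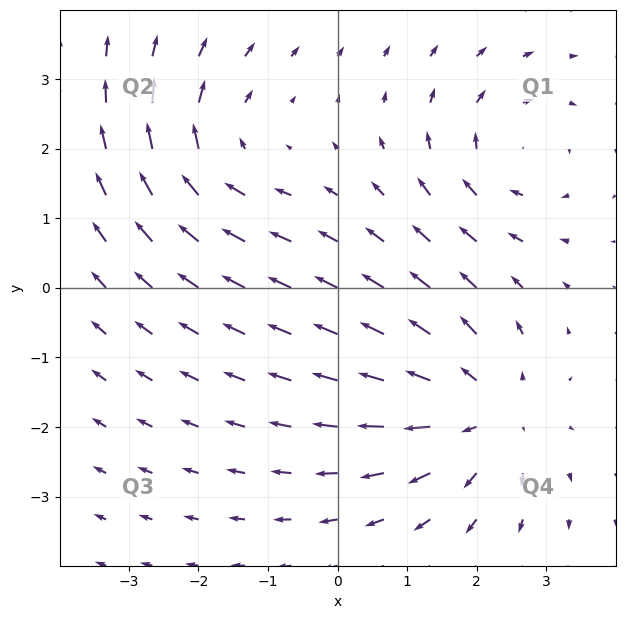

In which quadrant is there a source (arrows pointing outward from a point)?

The source sits at approximately (2.1, -1.8), which lies in quadrant Q4. The divergence there is about +4, positive as expected for a source.

Q4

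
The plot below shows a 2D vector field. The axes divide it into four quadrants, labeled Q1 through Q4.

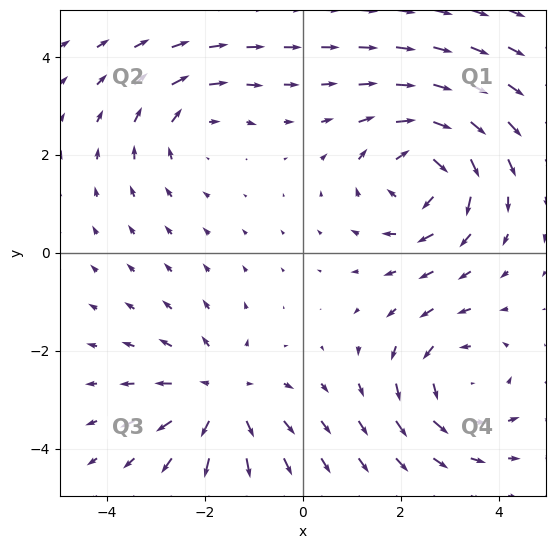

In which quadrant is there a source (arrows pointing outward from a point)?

The source sits at approximately (-1.7, -2.9), which lies in quadrant Q3. The divergence there is about +4, positive as expected for a source.

Q3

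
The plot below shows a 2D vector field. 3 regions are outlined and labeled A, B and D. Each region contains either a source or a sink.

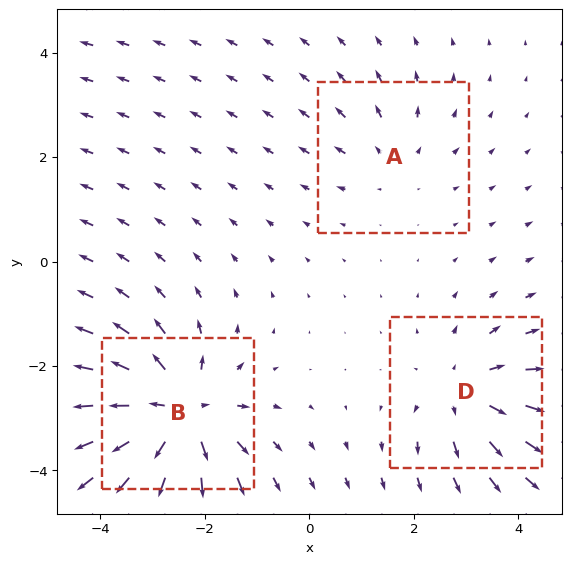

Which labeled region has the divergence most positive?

Divergence at each region's feature centre — A: about +2, B: about +6, D: about +3. Region B is most positive.

B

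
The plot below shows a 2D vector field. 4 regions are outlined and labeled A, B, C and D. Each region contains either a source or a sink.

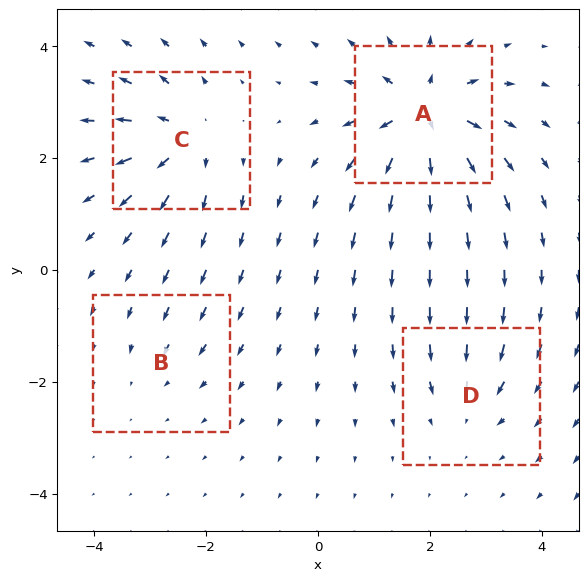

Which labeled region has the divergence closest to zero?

B

Divergence at each region's feature centre — A: about +9, B: about -2, C: about +6, D: about -4. Region B is closest to zero.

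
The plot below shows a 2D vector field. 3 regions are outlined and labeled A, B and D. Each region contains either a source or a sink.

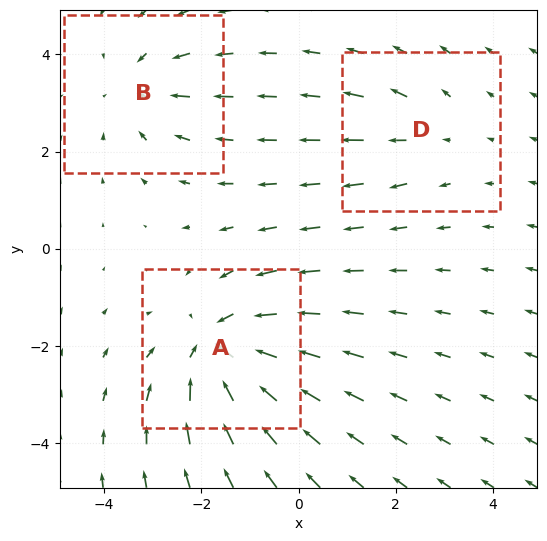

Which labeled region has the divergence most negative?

Divergence at each region's feature centre — A: about -5, B: about -3, D: about +2. Region A is most negative.

A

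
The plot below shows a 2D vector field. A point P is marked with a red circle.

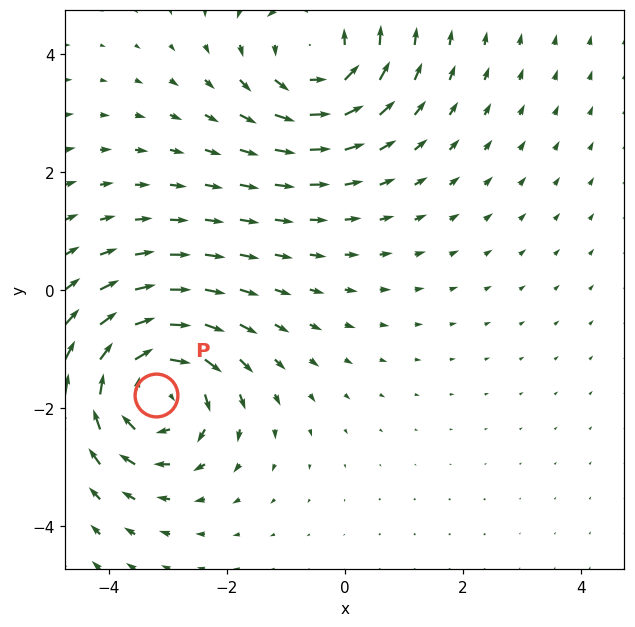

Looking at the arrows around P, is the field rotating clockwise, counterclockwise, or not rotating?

Near P at (-3.2, -1.8) the arrows circulate clockwise. The curl (z-component) there is about -5; negative curl means clockwise rotation.

clockwise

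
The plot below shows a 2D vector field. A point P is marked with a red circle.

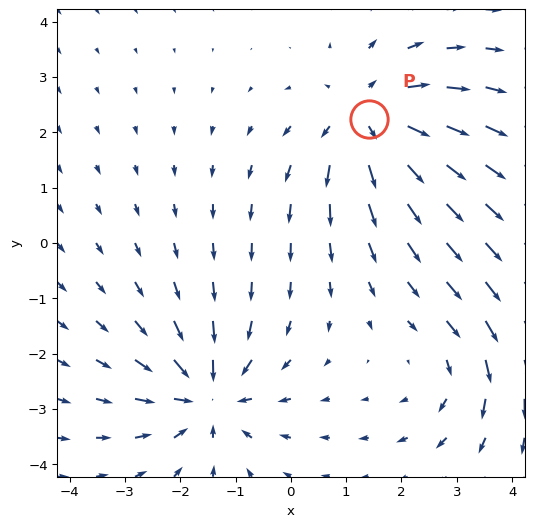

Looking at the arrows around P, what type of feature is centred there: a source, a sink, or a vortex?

At P (1.4, 2.2) the arrows spread outward. Divergence about +4, curl ≈0 — positive divergence with near-zero curl is a source.

source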